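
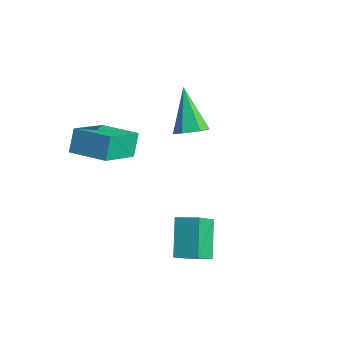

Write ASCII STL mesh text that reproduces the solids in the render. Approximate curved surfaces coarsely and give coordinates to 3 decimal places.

solid 
facet normal -0.968 -0.189 -0.165
outer loop
vertex -4.076 -3.571 0.39
vertex -4.193 -1.846 -0.904
vertex -3.816 -4.177 -0.44
endloop
endfacet
facet normal 0.054 -0.798 0.600
outer loop
vertex -2.267 -3.874 -0.176
vertex -4.076 -3.571 0.39
vertex -3.816 -4.177 -0.44
endloop
endfacet
facet normal -0.968 -0.190 -0.166
outer loop
vertex -3.816 -4.177 -0.44
vertex -4.193 -1.846 -0.904
vertex -3.932 -2.451 -1.735
endloop
endfacet
facet normal 0.245 -0.571 -0.783
outer loop
vertex -3.932 -2.451 -1.735
vertex -2.267 -3.874 -0.176
vertex -3.816 -4.177 -0.44
endloop
endfacet
facet normal -0.245 0.571 0.783
outer loop
vertex -4.076 -3.571 0.39
vertex -2.644 -1.543 -0.64
vertex -4.193 -1.846 -0.904
endloop
endfacet
facet normal 0.053 -0.799 0.599
outer loop
vertex -2.528 -3.269 0.655
vertex -4.076 -3.571 0.39
vertex -2.267 -3.874 -0.176
endloop
endfacet
facet normal -0.246 0.571 0.783
outer loop
vertex -2.528 -3.269 0.655
vertex -2.644 -1.543 -0.64
vertex -4.076 -3.571 0.39
endloop
endfacet
facet normal -0.054 0.799 -0.599
outer loop
vertex -4.193 -1.846 -0.904
vertex -2.644 -1.543 -0.64
vertex -3.932 -2.451 -1.735
endloop
endfacet
facet normal 0.246 -0.571 -0.783
outer loop
vertex -2.384 -2.149 -1.47
vertex -2.267 -3.874 -0.176
vertex -3.932 -2.451 -1.735
endloop
endfacet
facet normal -0.053 0.799 -0.600
outer loop
vertex -3.932 -2.451 -1.735
vertex -2.644 -1.543 -0.64
vertex -2.384 -2.149 -1.47
endloop
endfacet
facet normal 0.968 0.190 0.166
outer loop
vertex -2.384 -2.149 -1.47
vertex -2.528 -3.269 0.655
vertex -2.267 -3.874 -0.176
endloop
endfacet
facet normal 0.968 0.189 0.165
outer loop
vertex -2.644 -1.543 -0.64
vertex -2.528 -3.269 0.655
vertex -2.384 -2.149 -1.47
endloop
endfacet
facet normal 0.556 -0.452 -0.697
outer loop
vertex -1.42 0.709 -1.546
vertex -1.947 0.804 -2.028
vertex -1.438 1.307 -1.948
endloop
endfacet
facet normal 0.634 0.445 0.633
outer loop
vertex -1.42 0.709 -1.546
vertex -1.438 1.307 -1.948
vertex -3.093 1.736 -0.592
endloop
endfacet
facet normal 0.557 -0.453 -0.697
outer loop
vertex -1.438 1.307 -1.948
vertex -1.947 0.804 -2.028
vertex -1.964 1.402 -2.43
endloop
endfacet
facet normal 0.217 0.975 -0.044
outer loop
vertex -1.438 1.307 -1.948
vertex -1.964 1.402 -2.43
vertex -3.093 1.736 -0.592
endloop
endfacet
facet normal 0.556 -0.453 -0.697
outer loop
vertex -1.964 1.402 -2.43
vertex -1.947 0.804 -2.028
vertex -2.474 0.899 -2.51
endloop
endfacet
facet normal -0.579 0.662 -0.476
outer loop
vertex -1.964 1.402 -2.43
vertex -2.474 0.899 -2.51
vertex -3.093 1.736 -0.592
endloop
endfacet
facet normal 0.556 -0.452 -0.697
outer loop
vertex -2.474 0.899 -2.51
vertex -1.947 0.804 -2.028
vertex -2.456 0.301 -2.108
endloop
endfacet
facet normal -0.956 -0.183 -0.229
outer loop
vertex -2.474 0.899 -2.51
vertex -2.456 0.301 -2.108
vertex -3.093 1.736 -0.592
endloop
endfacet
facet normal 0.557 -0.453 -0.696
outer loop
vertex -2.456 0.301 -2.108
vertex -1.947 0.804 -2.028
vertex -1.93 0.207 -1.626
endloop
endfacet
facet normal -0.539 -0.713 0.449
outer loop
vertex -2.456 0.301 -2.108
vertex -1.93 0.207 -1.626
vertex -3.093 1.736 -0.592
endloop
endfacet
facet normal 0.556 -0.453 -0.697
outer loop
vertex -1.93 0.207 -1.626
vertex -1.947 0.804 -2.028
vertex -1.42 0.709 -1.546
endloop
endfacet
facet normal 0.256 -0.400 0.880
outer loop
vertex -1.93 0.207 -1.626
vertex -1.42 0.709 -1.546
vertex -3.093 1.736 -0.592
endloop
endfacet
facet normal -0.474 0.636 0.609
outer loop
vertex 0.514 -3.251 -2.397
vertex 1.367 -2.877 -2.124
vertex 0.432 -2.268 -3.487
endloop
endfacet
facet normal -0.879 -0.385 -0.281
outer loop
vertex 1.233 -3.343 -4.516
vertex 0.514 -3.251 -2.397
vertex 0.432 -2.268 -3.487
endloop
endfacet
facet normal -0.474 0.636 0.609
outer loop
vertex 0.432 -2.268 -3.487
vertex 1.367 -2.877 -2.124
vertex 1.285 -1.894 -3.214
endloop
endfacet
facet normal -0.056 0.668 -0.742
outer loop
vertex 1.285 -1.894 -3.214
vertex 1.233 -3.343 -4.516
vertex 0.432 -2.268 -3.487
endloop
endfacet
facet normal 0.056 -0.668 0.742
outer loop
vertex 0.514 -3.251 -2.397
vertex 2.168 -3.952 -3.153
vertex 1.367 -2.877 -2.124
endloop
endfacet
facet normal -0.879 -0.385 -0.281
outer loop
vertex 1.315 -4.326 -3.426
vertex 0.514 -3.251 -2.397
vertex 1.233 -3.343 -4.516
endloop
endfacet
facet normal 0.056 -0.668 0.742
outer loop
vertex 1.315 -4.326 -3.426
vertex 2.168 -3.952 -3.153
vertex 0.514 -3.251 -2.397
endloop
endfacet
facet normal 0.879 0.385 0.281
outer loop
vertex 1.367 -2.877 -2.124
vertex 2.168 -3.952 -3.153
vertex 1.285 -1.894 -3.214
endloop
endfacet
facet normal -0.056 0.668 -0.742
outer loop
vertex 2.086 -2.969 -4.243
vertex 1.233 -3.343 -4.516
vertex 1.285 -1.894 -3.214
endloop
endfacet
facet normal 0.879 0.385 0.281
outer loop
vertex 1.285 -1.894 -3.214
vertex 2.168 -3.952 -3.153
vertex 2.086 -2.969 -4.243
endloop
endfacet
facet normal 0.474 -0.636 -0.609
outer loop
vertex 2.086 -2.969 -4.243
vertex 1.315 -4.326 -3.426
vertex 1.233 -3.343 -4.516
endloop
endfacet
facet normal 0.474 -0.636 -0.609
outer loop
vertex 2.168 -3.952 -3.153
vertex 1.315 -4.326 -3.426
vertex 2.086 -2.969 -4.243
endloop
endfacet

endsolid


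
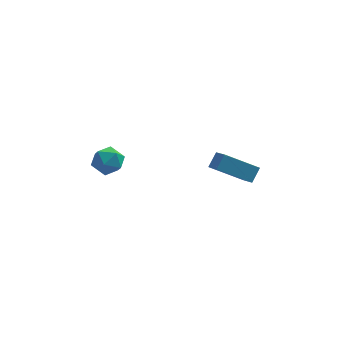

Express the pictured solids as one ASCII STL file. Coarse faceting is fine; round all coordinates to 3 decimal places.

solid 
facet normal -0.867 -0.007 0.499
outer loop
vertex 3.343 -0.934 -1.411
vertex 2.939 0.143 -2.099
vertex 2.954 -1.517 -2.095
endloop
endfacet
facet normal 0.301 -0.803 0.514
outer loop
vertex 4.741 -1.503 -3.121
vertex 3.343 -0.934 -1.411
vertex 2.954 -1.517 -2.095
endloop
endfacet
facet normal -0.868 -0.007 0.497
outer loop
vertex 2.954 -1.517 -2.095
vertex 2.939 0.143 -2.099
vertex 2.551 -0.441 -2.784
endloop
endfacet
facet normal -0.396 -0.596 -0.699
outer loop
vertex 2.551 -0.441 -2.784
vertex 4.741 -1.503 -3.121
vertex 2.954 -1.517 -2.095
endloop
endfacet
facet normal 0.397 0.595 0.699
outer loop
vertex 3.343 -0.934 -1.411
vertex 4.726 0.157 -3.125
vertex 2.939 0.143 -2.099
endloop
endfacet
facet normal 0.302 -0.803 0.514
outer loop
vertex 5.129 -0.919 -2.436
vertex 3.343 -0.934 -1.411
vertex 4.741 -1.503 -3.121
endloop
endfacet
facet normal 0.396 0.596 0.699
outer loop
vertex 5.129 -0.919 -2.436
vertex 4.726 0.157 -3.125
vertex 3.343 -0.934 -1.411
endloop
endfacet
facet normal -0.301 0.803 -0.514
outer loop
vertex 2.939 0.143 -2.099
vertex 4.726 0.157 -3.125
vertex 2.551 -0.441 -2.784
endloop
endfacet
facet normal -0.396 -0.595 -0.699
outer loop
vertex 4.337 -0.426 -3.809
vertex 4.741 -1.503 -3.121
vertex 2.551 -0.441 -2.784
endloop
endfacet
facet normal -0.301 0.803 -0.513
outer loop
vertex 2.551 -0.441 -2.784
vertex 4.726 0.157 -3.125
vertex 4.337 -0.426 -3.809
endloop
endfacet
facet normal 0.867 0.007 -0.498
outer loop
vertex 4.337 -0.426 -3.809
vertex 5.129 -0.919 -2.436
vertex 4.741 -1.503 -3.121
endloop
endfacet
facet normal 0.867 0.006 -0.498
outer loop
vertex 4.726 0.157 -3.125
vertex 5.129 -0.919 -2.436
vertex 4.337 -0.426 -3.809
endloop
endfacet
facet normal -0.491 0.572 0.657
outer loop
vertex -3.119 -1.106 -1.312
vertex -2.935 -1.726 -0.635
vertex -2.339 -1.024 -0.8
endloop
endfacet
facet normal -0.196 0.970 0.143
outer loop
vertex -3.119 -1.106 -1.312
vertex -2.339 -1.024 -0.8
vertex -2.309 -0.882 -1.725
endloop
endfacet
facet normal -0.454 0.748 -0.485
outer loop
vertex -3.119 -1.106 -1.312
vertex -2.309 -0.882 -1.725
vertex -2.887 -1.496 -2.131
endloop
endfacet
facet normal -0.909 0.212 -0.358
outer loop
vertex -3.119 -1.106 -1.312
vertex -2.887 -1.496 -2.131
vertex -3.274 -2.018 -1.457
endloop
endfacet
facet normal -0.932 0.103 0.348
outer loop
vertex -3.119 -1.106 -1.312
vertex -3.274 -2.018 -1.457
vertex -2.935 -1.726 -0.635
endloop
endfacet
facet normal 0.506 0.850 0.147
outer loop
vertex -2.309 -0.882 -1.725
vertex -2.339 -1.024 -0.8
vertex -1.626 -1.362 -1.303
endloop
endfacet
facet normal 0.029 0.205 0.978
outer loop
vertex -2.339 -1.024 -0.8
vertex -2.935 -1.726 -0.635
vertex -2.013 -1.884 -0.629
endloop
endfacet
facet normal -0.683 -0.552 0.478
outer loop
vertex -2.935 -1.726 -0.635
vertex -3.274 -2.018 -1.457
vertex -2.591 -2.498 -1.035
endloop
endfacet
facet normal -0.647 -0.377 -0.663
outer loop
vertex -3.274 -2.018 -1.457
vertex -2.887 -1.496 -2.131
vertex -2.561 -2.356 -1.96
endloop
endfacet
facet normal 0.090 0.489 -0.867
outer loop
vertex -2.887 -1.496 -2.131
vertex -2.309 -0.882 -1.725
vertex -1.965 -1.654 -2.125
endloop
endfacet
facet normal 0.909 -0.212 0.358
outer loop
vertex -1.781 -2.274 -1.448
vertex -1.626 -1.362 -1.303
vertex -2.013 -1.884 -0.629
endloop
endfacet
facet normal 0.454 -0.748 0.485
outer loop
vertex -1.781 -2.274 -1.448
vertex -2.013 -1.884 -0.629
vertex -2.591 -2.498 -1.035
endloop
endfacet
facet normal 0.196 -0.970 -0.143
outer loop
vertex -1.781 -2.274 -1.448
vertex -2.591 -2.498 -1.035
vertex -2.561 -2.356 -1.96
endloop
endfacet
facet normal 0.491 -0.572 -0.657
outer loop
vertex -1.781 -2.274 -1.448
vertex -2.561 -2.356 -1.96
vertex -1.965 -1.654 -2.125
endloop
endfacet
facet normal 0.932 -0.103 -0.348
outer loop
vertex -1.781 -2.274 -1.448
vertex -1.965 -1.654 -2.125
vertex -1.626 -1.362 -1.303
endloop
endfacet
facet normal 0.647 0.377 0.663
outer loop
vertex -2.013 -1.884 -0.629
vertex -1.626 -1.362 -1.303
vertex -2.339 -1.024 -0.8
endloop
endfacet
facet normal -0.090 -0.489 0.867
outer loop
vertex -2.591 -2.498 -1.035
vertex -2.013 -1.884 -0.629
vertex -2.935 -1.726 -0.635
endloop
endfacet
facet normal -0.506 -0.850 -0.147
outer loop
vertex -2.561 -2.356 -1.96
vertex -2.591 -2.498 -1.035
vertex -3.274 -2.018 -1.457
endloop
endfacet
facet normal -0.029 -0.205 -0.978
outer loop
vertex -1.965 -1.654 -2.125
vertex -2.561 -2.356 -1.96
vertex -2.887 -1.496 -2.131
endloop
endfacet
facet normal 0.683 0.552 -0.478
outer loop
vertex -1.626 -1.362 -1.303
vertex -1.965 -1.654 -2.125
vertex -2.309 -0.882 -1.725
endloop
endfacet

endsolid


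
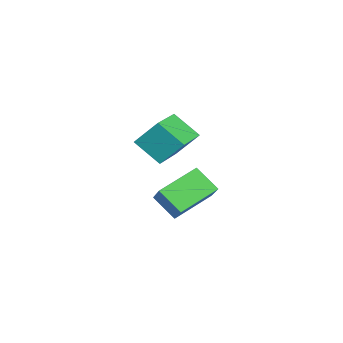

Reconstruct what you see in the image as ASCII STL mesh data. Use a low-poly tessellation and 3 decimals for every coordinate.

solid 
facet normal -0.500 -0.594 0.630
outer loop
vertex -1.717 -0.807 -1.854
vertex -2.767 0.945 -1.037
vertex -2.923 -0.999 -2.992
endloop
endfacet
facet normal 0.477 -0.796 -0.371
outer loop
vertex -2.153 -0.085 -3.963
vertex -1.717 -0.807 -1.854
vertex -2.923 -0.999 -2.992
endloop
endfacet
facet normal -0.500 -0.594 0.630
outer loop
vertex -2.923 -0.999 -2.992
vertex -2.767 0.945 -1.037
vertex -3.973 0.752 -2.175
endloop
endfacet
facet normal -0.723 -0.115 -0.682
outer loop
vertex -3.973 0.752 -2.175
vertex -2.153 -0.085 -3.963
vertex -2.923 -0.999 -2.992
endloop
endfacet
facet normal 0.723 0.115 0.682
outer loop
vertex -1.717 -0.807 -1.854
vertex -1.997 1.859 -2.008
vertex -2.767 0.945 -1.037
endloop
endfacet
facet normal 0.478 -0.796 -0.371
outer loop
vertex -0.947 0.108 -2.825
vertex -1.717 -0.807 -1.854
vertex -2.153 -0.085 -3.963
endloop
endfacet
facet normal 0.723 0.115 0.682
outer loop
vertex -0.947 0.108 -2.825
vertex -1.997 1.859 -2.008
vertex -1.717 -0.807 -1.854
endloop
endfacet
facet normal -0.478 0.796 0.371
outer loop
vertex -2.767 0.945 -1.037
vertex -1.997 1.859 -2.008
vertex -3.973 0.752 -2.175
endloop
endfacet
facet normal -0.723 -0.115 -0.682
outer loop
vertex -3.203 1.667 -3.146
vertex -2.153 -0.085 -3.963
vertex -3.973 0.752 -2.175
endloop
endfacet
facet normal -0.477 0.796 0.372
outer loop
vertex -3.973 0.752 -2.175
vertex -1.997 1.859 -2.008
vertex -3.203 1.667 -3.146
endloop
endfacet
facet normal 0.500 0.594 -0.631
outer loop
vertex -3.203 1.667 -3.146
vertex -0.947 0.108 -2.825
vertex -2.153 -0.085 -3.963
endloop
endfacet
facet normal 0.500 0.594 -0.630
outer loop
vertex -1.997 1.859 -2.008
vertex -0.947 0.108 -2.825
vertex -3.203 1.667 -3.146
endloop
endfacet
facet normal -0.897 0.383 -0.221
outer loop
vertex -1.95 -1.152 1.751
vertex -1.809 -0.13 2.947
vertex -1.249 -0.084 0.755
endloop
endfacet
facet normal -0.089 -0.647 -0.757
outer loop
vertex 0.689 -0.91 1.233
vertex -1.95 -1.152 1.751
vertex -1.249 -0.084 0.755
endloop
endfacet
facet normal -0.897 0.383 -0.221
outer loop
vertex -1.249 -0.084 0.755
vertex -1.809 -0.13 2.947
vertex -1.108 0.938 1.952
endloop
endfacet
facet normal 0.433 0.660 -0.614
outer loop
vertex -1.108 0.938 1.952
vertex 0.689 -0.91 1.233
vertex -1.249 -0.084 0.755
endloop
endfacet
facet normal -0.433 -0.660 0.615
outer loop
vertex -1.95 -1.152 1.751
vertex 0.129 -0.956 3.425
vertex -1.809 -0.13 2.947
endloop
endfacet
facet normal -0.089 -0.647 -0.757
outer loop
vertex -0.012 -1.978 2.228
vertex -1.95 -1.152 1.751
vertex 0.689 -0.91 1.233
endloop
endfacet
facet normal -0.432 -0.660 0.614
outer loop
vertex -0.012 -1.978 2.228
vertex 0.129 -0.956 3.425
vertex -1.95 -1.152 1.751
endloop
endfacet
facet normal 0.089 0.647 0.757
outer loop
vertex -1.809 -0.13 2.947
vertex 0.129 -0.956 3.425
vertex -1.108 0.938 1.952
endloop
endfacet
facet normal 0.432 0.660 -0.615
outer loop
vertex 0.83 0.112 2.429
vertex 0.689 -0.91 1.233
vertex -1.108 0.938 1.952
endloop
endfacet
facet normal 0.090 0.647 0.757
outer loop
vertex -1.108 0.938 1.952
vertex 0.129 -0.956 3.425
vertex 0.83 0.112 2.429
endloop
endfacet
facet normal 0.897 -0.383 0.221
outer loop
vertex 0.83 0.112 2.429
vertex -0.012 -1.978 2.228
vertex 0.689 -0.91 1.233
endloop
endfacet
facet normal 0.897 -0.383 0.221
outer loop
vertex 0.129 -0.956 3.425
vertex -0.012 -1.978 2.228
vertex 0.83 0.112 2.429
endloop
endfacet

endsolid


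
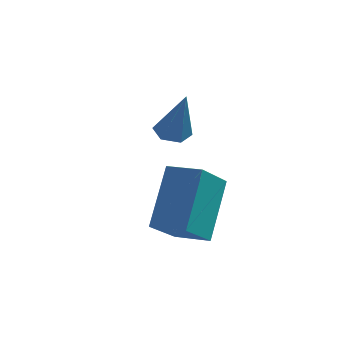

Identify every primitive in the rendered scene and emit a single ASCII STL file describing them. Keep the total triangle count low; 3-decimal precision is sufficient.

solid 
facet normal -0.375 0.324 -0.869
outer loop
vertex 2.172 3.86 -1.506
vertex 1.774 4.169 -1.219
vertex 2.286 4.407 -1.351
endloop
endfacet
facet normal 0.973 -0.153 -0.175
outer loop
vertex 2.172 3.86 -1.506
vertex 2.286 4.407 -1.351
vertex 2.466 3.571 0.379
endloop
endfacet
facet normal -0.375 0.326 -0.868
outer loop
vertex 2.286 4.407 -1.351
vertex 1.774 4.169 -1.219
vertex 1.888 4.716 -1.063
endloop
endfacet
facet normal 0.700 0.669 0.250
outer loop
vertex 2.286 4.407 -1.351
vertex 1.888 4.716 -1.063
vertex 2.466 3.571 0.379
endloop
endfacet
facet normal -0.376 0.326 -0.868
outer loop
vertex 1.888 4.716 -1.063
vertex 1.774 4.169 -1.219
vertex 1.376 4.477 -0.931
endloop
endfacet
facet normal -0.175 0.736 0.654
outer loop
vertex 1.888 4.716 -1.063
vertex 1.376 4.477 -0.931
vertex 2.466 3.571 0.379
endloop
endfacet
facet normal -0.377 0.324 -0.868
outer loop
vertex 1.376 4.477 -0.931
vertex 1.774 4.169 -1.219
vertex 1.262 3.93 -1.086
endloop
endfacet
facet normal -0.775 -0.018 0.632
outer loop
vertex 1.376 4.477 -0.931
vertex 1.262 3.93 -1.086
vertex 2.466 3.571 0.379
endloop
endfacet
facet normal -0.377 0.324 -0.868
outer loop
vertex 1.262 3.93 -1.086
vertex 1.774 4.169 -1.219
vertex 1.66 3.621 -1.374
endloop
endfacet
facet normal -0.502 -0.840 0.207
outer loop
vertex 1.262 3.93 -1.086
vertex 1.66 3.621 -1.374
vertex 2.466 3.571 0.379
endloop
endfacet
facet normal -0.375 0.324 -0.869
outer loop
vertex 1.66 3.621 -1.374
vertex 1.774 4.169 -1.219
vertex 2.172 3.86 -1.506
endloop
endfacet
facet normal 0.372 -0.907 -0.197
outer loop
vertex 1.66 3.621 -1.374
vertex 2.172 3.86 -1.506
vertex 2.466 3.571 0.379
endloop
endfacet
facet normal -0.998 0.050 -0.040
outer loop
vertex 2.876 0.2 -3.32
vertex 2.86 1.342 -1.499
vertex 2.982 1.612 -4.205
endloop
endfacet
facet normal 0.008 -0.531 -0.847
outer loop
vertex 4.06 1.558 -4.161
vertex 2.876 0.2 -3.32
vertex 2.982 1.612 -4.205
endloop
endfacet
facet normal -0.998 0.050 -0.040
outer loop
vertex 2.982 1.612 -4.205
vertex 2.86 1.342 -1.499
vertex 2.966 2.754 -2.383
endloop
endfacet
facet normal 0.064 0.846 -0.530
outer loop
vertex 2.966 2.754 -2.383
vertex 4.06 1.558 -4.161
vertex 2.982 1.612 -4.205
endloop
endfacet
facet normal -0.064 -0.846 0.530
outer loop
vertex 2.876 0.2 -3.32
vertex 3.938 1.288 -1.455
vertex 2.86 1.342 -1.499
endloop
endfacet
facet normal 0.007 -0.531 -0.847
outer loop
vertex 3.954 0.146 -3.277
vertex 2.876 0.2 -3.32
vertex 4.06 1.558 -4.161
endloop
endfacet
facet normal -0.063 -0.846 0.530
outer loop
vertex 3.954 0.146 -3.277
vertex 3.938 1.288 -1.455
vertex 2.876 0.2 -3.32
endloop
endfacet
facet normal -0.008 0.531 0.847
outer loop
vertex 2.86 1.342 -1.499
vertex 3.938 1.288 -1.455
vertex 2.966 2.754 -2.383
endloop
endfacet
facet normal 0.063 0.846 -0.530
outer loop
vertex 4.044 2.7 -2.34
vertex 4.06 1.558 -4.161
vertex 2.966 2.754 -2.383
endloop
endfacet
facet normal -0.007 0.531 0.847
outer loop
vertex 2.966 2.754 -2.383
vertex 3.938 1.288 -1.455
vertex 4.044 2.7 -2.34
endloop
endfacet
facet normal 0.998 -0.050 0.040
outer loop
vertex 4.044 2.7 -2.34
vertex 3.954 0.146 -3.277
vertex 4.06 1.558 -4.161
endloop
endfacet
facet normal 0.998 -0.050 0.040
outer loop
vertex 3.938 1.288 -1.455
vertex 3.954 0.146 -3.277
vertex 4.044 2.7 -2.34
endloop
endfacet

endsolid


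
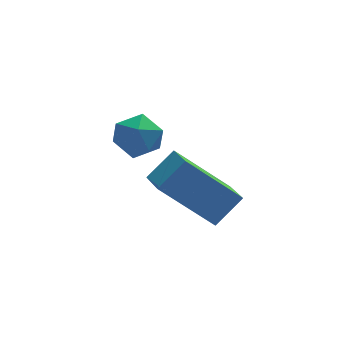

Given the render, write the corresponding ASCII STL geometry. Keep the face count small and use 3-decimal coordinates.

solid 
facet normal -0.996 -0.030 0.083
outer loop
vertex -4.593 1.511 0.669
vertex -4.548 0.788 0.952
vertex -4.526 1.398 1.435
endloop
endfacet
facet normal -0.755 0.637 0.160
outer loop
vertex -4.593 1.511 0.669
vertex -4.526 1.398 1.435
vertex -4.121 1.965 1.089
endloop
endfacet
facet normal -0.395 0.811 -0.432
outer loop
vertex -4.593 1.511 0.669
vertex -4.121 1.965 1.089
vertex -3.892 1.705 0.392
endloop
endfacet
facet normal -0.415 0.253 -0.874
outer loop
vertex -4.593 1.511 0.669
vertex -3.892 1.705 0.392
vertex -4.156 0.978 0.307
endloop
endfacet
facet normal -0.787 -0.267 -0.557
outer loop
vertex -4.593 1.511 0.669
vertex -4.156 0.978 0.307
vertex -4.548 0.788 0.952
endloop
endfacet
facet normal -0.296 0.643 0.707
outer loop
vertex -4.121 1.965 1.089
vertex -4.526 1.398 1.435
vertex -3.784 1.522 1.633
endloop
endfacet
facet normal -0.687 -0.436 0.582
outer loop
vertex -4.526 1.398 1.435
vertex -4.548 0.788 0.952
vertex -4.048 0.795 1.548
endloop
endfacet
facet normal -0.348 -0.821 -0.453
outer loop
vertex -4.548 0.788 0.952
vertex -4.156 0.978 0.307
vertex -3.819 0.535 0.851
endloop
endfacet
facet normal 0.255 0.021 -0.967
outer loop
vertex -4.156 0.978 0.307
vertex -3.892 1.705 0.392
vertex -3.414 1.102 0.505
endloop
endfacet
facet normal 0.286 0.925 -0.251
outer loop
vertex -3.892 1.705 0.392
vertex -4.121 1.965 1.089
vertex -3.392 1.712 0.988
endloop
endfacet
facet normal 0.415 -0.253 0.874
outer loop
vertex -3.347 0.989 1.271
vertex -3.784 1.522 1.633
vertex -4.048 0.795 1.548
endloop
endfacet
facet normal 0.395 -0.811 0.432
outer loop
vertex -3.347 0.989 1.271
vertex -4.048 0.795 1.548
vertex -3.819 0.535 0.851
endloop
endfacet
facet normal 0.755 -0.637 -0.160
outer loop
vertex -3.347 0.989 1.271
vertex -3.819 0.535 0.851
vertex -3.414 1.102 0.505
endloop
endfacet
facet normal 0.996 0.030 -0.083
outer loop
vertex -3.347 0.989 1.271
vertex -3.414 1.102 0.505
vertex -3.392 1.712 0.988
endloop
endfacet
facet normal 0.787 0.267 0.557
outer loop
vertex -3.347 0.989 1.271
vertex -3.392 1.712 0.988
vertex -3.784 1.522 1.633
endloop
endfacet
facet normal -0.255 -0.021 0.967
outer loop
vertex -4.048 0.795 1.548
vertex -3.784 1.522 1.633
vertex -4.526 1.398 1.435
endloop
endfacet
facet normal -0.286 -0.925 0.251
outer loop
vertex -3.819 0.535 0.851
vertex -4.048 0.795 1.548
vertex -4.548 0.788 0.952
endloop
endfacet
facet normal 0.296 -0.643 -0.707
outer loop
vertex -3.414 1.102 0.505
vertex -3.819 0.535 0.851
vertex -4.156 0.978 0.307
endloop
endfacet
facet normal 0.687 0.436 -0.582
outer loop
vertex -3.392 1.712 0.988
vertex -3.414 1.102 0.505
vertex -3.892 1.705 0.392
endloop
endfacet
facet normal 0.348 0.821 0.453
outer loop
vertex -3.784 1.522 1.633
vertex -3.392 1.712 0.988
vertex -4.121 1.965 1.089
endloop
endfacet
facet normal -0.705 -0.260 -0.660
outer loop
vertex -3.512 0.96 -1.02
vertex -3.573 2.17 -1.431
vertex -2.013 0.546 -2.46
endloop
endfacet
facet normal 0.048 -0.946 0.322
outer loop
vertex -1.187 0.85 -1.689
vertex -3.512 0.96 -1.02
vertex -2.013 0.546 -2.46
endloop
endfacet
facet normal -0.706 -0.260 -0.659
outer loop
vertex -2.013 0.546 -2.46
vertex -3.573 2.17 -1.431
vertex -2.074 1.756 -2.872
endloop
endfacet
facet normal 0.707 -0.196 -0.680
outer loop
vertex -2.074 1.756 -2.872
vertex -1.187 0.85 -1.689
vertex -2.013 0.546 -2.46
endloop
endfacet
facet normal -0.707 0.195 0.680
outer loop
vertex -3.512 0.96 -1.02
vertex -2.747 2.474 -0.66
vertex -3.573 2.17 -1.431
endloop
endfacet
facet normal 0.048 -0.946 0.321
outer loop
vertex -2.686 1.264 -0.248
vertex -3.512 0.96 -1.02
vertex -1.187 0.85 -1.689
endloop
endfacet
facet normal -0.707 0.196 0.679
outer loop
vertex -2.686 1.264 -0.248
vertex -2.747 2.474 -0.66
vertex -3.512 0.96 -1.02
endloop
endfacet
facet normal -0.048 0.946 -0.322
outer loop
vertex -3.573 2.17 -1.431
vertex -2.747 2.474 -0.66
vertex -2.074 1.756 -2.872
endloop
endfacet
facet normal 0.707 -0.195 -0.680
outer loop
vertex -1.248 2.06 -2.1
vertex -1.187 0.85 -1.689
vertex -2.074 1.756 -2.872
endloop
endfacet
facet normal -0.048 0.946 -0.321
outer loop
vertex -2.074 1.756 -2.872
vertex -2.747 2.474 -0.66
vertex -1.248 2.06 -2.1
endloop
endfacet
facet normal 0.706 0.260 0.659
outer loop
vertex -1.248 2.06 -2.1
vertex -2.686 1.264 -0.248
vertex -1.187 0.85 -1.689
endloop
endfacet
facet normal 0.705 0.260 0.659
outer loop
vertex -2.747 2.474 -0.66
vertex -2.686 1.264 -0.248
vertex -1.248 2.06 -2.1
endloop
endfacet

endsolid


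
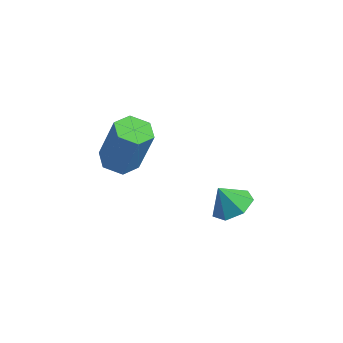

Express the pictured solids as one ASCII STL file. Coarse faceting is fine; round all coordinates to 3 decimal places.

solid 
facet normal 0.400 0.284 -0.871
outer loop
vertex 4.754 1.47 -0.039
vertex 3.988 1.765 -0.295
vertex 4.61 2.183 0.127
endloop
endfacet
facet normal 0.498 -0.100 0.861
outer loop
vertex 4.754 1.47 -0.039
vertex 4.61 2.183 0.127
vertex 3.552 1.455 0.655
endloop
endfacet
facet normal 0.400 0.284 -0.871
outer loop
vertex 4.61 2.183 0.127
vertex 3.988 1.765 -0.295
vertex 3.997 2.581 -0.025
endloop
endfacet
facet normal 0.100 0.485 0.869
outer loop
vertex 4.61 2.183 0.127
vertex 3.997 2.581 -0.025
vertex 3.552 1.455 0.655
endloop
endfacet
facet normal 0.400 0.284 -0.872
outer loop
vertex 3.997 2.581 -0.025
vertex 3.988 1.765 -0.295
vertex 3.377 2.364 -0.38
endloop
endfacet
facet normal -0.548 0.580 0.602
outer loop
vertex 3.997 2.581 -0.025
vertex 3.377 2.364 -0.38
vertex 3.552 1.455 0.655
endloop
endfacet
facet normal 0.400 0.284 -0.871
outer loop
vertex 3.377 2.364 -0.38
vertex 3.988 1.765 -0.295
vertex 3.218 1.696 -0.671
endloop
endfacet
facet normal -0.958 0.114 0.262
outer loop
vertex 3.377 2.364 -0.38
vertex 3.218 1.696 -0.671
vertex 3.552 1.455 0.655
endloop
endfacet
facet normal 0.400 0.284 -0.871
outer loop
vertex 3.218 1.696 -0.671
vertex 3.988 1.765 -0.295
vertex 3.638 1.08 -0.679
endloop
endfacet
facet normal -0.821 -0.561 0.105
outer loop
vertex 3.218 1.696 -0.671
vertex 3.638 1.08 -0.679
vertex 3.552 1.455 0.655
endloop
endfacet
facet normal 0.400 0.284 -0.871
outer loop
vertex 3.638 1.08 -0.679
vertex 3.988 1.765 -0.295
vertex 4.322 0.979 -0.398
endloop
endfacet
facet normal -0.241 -0.938 0.248
outer loop
vertex 3.638 1.08 -0.679
vertex 4.322 0.979 -0.398
vertex 3.552 1.455 0.655
endloop
endfacet
facet normal 0.401 0.284 -0.871
outer loop
vertex 4.322 0.979 -0.398
vertex 3.988 1.765 -0.295
vertex 4.754 1.47 -0.039
endloop
endfacet
facet normal 0.347 -0.733 0.585
outer loop
vertex 4.322 0.979 -0.398
vertex 4.754 1.47 -0.039
vertex 3.552 1.455 0.655
endloop
endfacet
facet normal -0.288 -0.101 -0.952
outer loop
vertex 0.095 1.029 -0.018
vertex -0.591 0.696 0.225
vertex -0.544 1.488 0.127
endloop
endfacet
facet normal 0.528 0.813 -0.245
outer loop
vertex 0.095 1.029 -0.018
vertex -0.544 1.488 0.127
vertex 0.697 1.237 1.973
endloop
endfacet
facet normal 0.530 0.812 -0.246
outer loop
vertex 0.697 1.237 1.973
vertex -0.544 1.488 0.127
vertex 0.059 1.697 2.118
endloop
endfacet
facet normal 0.288 0.099 0.953
outer loop
vertex 0.697 1.237 1.973
vertex 0.059 1.697 2.118
vertex 0.011 0.904 2.215
endloop
endfacet
facet normal -0.288 -0.101 -0.952
outer loop
vertex -0.544 1.488 0.127
vertex -0.591 0.696 0.225
vertex -1.23 1.155 0.37
endloop
endfacet
facet normal -0.427 0.904 0.034
outer loop
vertex -0.544 1.488 0.127
vertex -1.23 1.155 0.37
vertex 0.059 1.697 2.118
endloop
endfacet
facet normal -0.427 0.904 0.034
outer loop
vertex 0.059 1.697 2.118
vertex -1.23 1.155 0.37
vertex -0.627 1.364 2.36
endloop
endfacet
facet normal 0.288 0.099 0.953
outer loop
vertex 0.059 1.697 2.118
vertex -0.627 1.364 2.36
vertex 0.011 0.904 2.215
endloop
endfacet
facet normal -0.288 -0.100 -0.953
outer loop
vertex -1.23 1.155 0.37
vertex -0.591 0.696 0.225
vertex -1.277 0.363 0.467
endloop
endfacet
facet normal -0.956 0.091 0.280
outer loop
vertex -1.23 1.155 0.37
vertex -1.277 0.363 0.467
vertex -0.627 1.364 2.36
endloop
endfacet
facet normal -0.956 0.092 0.279
outer loop
vertex -0.627 1.364 2.36
vertex -1.277 0.363 0.467
vertex -0.675 0.571 2.458
endloop
endfacet
facet normal 0.289 0.100 0.952
outer loop
vertex -0.627 1.364 2.36
vertex -0.675 0.571 2.458
vertex 0.011 0.904 2.215
endloop
endfacet
facet normal -0.288 -0.099 -0.953
outer loop
vertex -1.277 0.363 0.467
vertex -0.591 0.696 0.225
vertex -0.639 -0.097 0.322
endloop
endfacet
facet normal -0.530 -0.812 0.245
outer loop
vertex -1.277 0.363 0.467
vertex -0.639 -0.097 0.322
vertex -0.675 0.571 2.458
endloop
endfacet
facet normal -0.528 -0.813 0.245
outer loop
vertex -0.675 0.571 2.458
vertex -0.639 -0.097 0.322
vertex -0.036 0.112 2.313
endloop
endfacet
facet normal 0.288 0.101 0.952
outer loop
vertex -0.675 0.571 2.458
vertex -0.036 0.112 2.313
vertex 0.011 0.904 2.215
endloop
endfacet
facet normal -0.288 -0.099 -0.953
outer loop
vertex -0.639 -0.097 0.322
vertex -0.591 0.696 0.225
vertex 0.047 0.236 0.08
endloop
endfacet
facet normal 0.427 -0.904 -0.034
outer loop
vertex -0.639 -0.097 0.322
vertex 0.047 0.236 0.08
vertex -0.036 0.112 2.313
endloop
endfacet
facet normal 0.427 -0.904 -0.034
outer loop
vertex -0.036 0.112 2.313
vertex 0.047 0.236 0.08
vertex 0.65 0.445 2.07
endloop
endfacet
facet normal 0.288 0.101 0.952
outer loop
vertex -0.036 0.112 2.313
vertex 0.65 0.445 2.07
vertex 0.011 0.904 2.215
endloop
endfacet
facet normal -0.289 -0.100 -0.952
outer loop
vertex 0.047 0.236 0.08
vertex -0.591 0.696 0.225
vertex 0.095 1.029 -0.018
endloop
endfacet
facet normal 0.956 -0.092 -0.280
outer loop
vertex 0.047 0.236 0.08
vertex 0.095 1.029 -0.018
vertex 0.65 0.445 2.07
endloop
endfacet
facet normal 0.956 -0.091 -0.280
outer loop
vertex 0.65 0.445 2.07
vertex 0.095 1.029 -0.018
vertex 0.697 1.237 1.973
endloop
endfacet
facet normal 0.288 0.100 0.953
outer loop
vertex 0.65 0.445 2.07
vertex 0.697 1.237 1.973
vertex 0.011 0.904 2.215
endloop
endfacet

endsolid


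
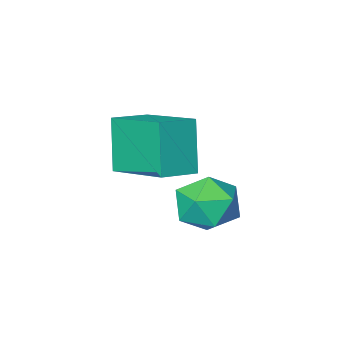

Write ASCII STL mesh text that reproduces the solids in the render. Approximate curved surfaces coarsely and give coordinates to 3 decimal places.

solid 
facet normal -0.556 -0.439 0.705
outer loop
vertex -3.07 -1.374 0.922
vertex -2.458 -2.214 0.882
vertex -2.236 -1.438 1.54
endloop
endfacet
facet normal -0.560 0.270 0.783
outer loop
vertex -3.07 -1.374 0.922
vertex -2.236 -1.438 1.54
vertex -2.464 -0.54 1.067
endloop
endfacet
facet normal -0.810 0.557 0.181
outer loop
vertex -3.07 -1.374 0.922
vertex -2.464 -0.54 1.067
vertex -2.827 -0.76 0.117
endloop
endfacet
facet normal -0.962 0.026 -0.271
outer loop
vertex -3.07 -1.374 0.922
vertex -2.827 -0.76 0.117
vertex -2.823 -1.795 0.003
endloop
endfacet
facet normal -0.806 -0.590 0.054
outer loop
vertex -3.07 -1.374 0.922
vertex -2.823 -1.795 0.003
vertex -2.458 -2.214 0.882
endloop
endfacet
facet normal 0.116 0.486 0.866
outer loop
vertex -2.464 -0.54 1.067
vertex -2.236 -1.438 1.54
vertex -1.477 -0.865 1.117
endloop
endfacet
facet normal 0.120 -0.662 0.740
outer loop
vertex -2.236 -1.438 1.54
vertex -2.458 -2.214 0.882
vertex -1.473 -1.9 1.003
endloop
endfacet
facet normal -0.282 -0.906 -0.315
outer loop
vertex -2.458 -2.214 0.882
vertex -2.823 -1.795 0.003
vertex -1.836 -2.12 0.053
endloop
endfacet
facet normal -0.536 0.090 -0.839
outer loop
vertex -2.823 -1.795 0.003
vertex -2.827 -0.76 0.117
vertex -2.064 -1.222 -0.42
endloop
endfacet
facet normal -0.290 0.951 -0.110
outer loop
vertex -2.827 -0.76 0.117
vertex -2.464 -0.54 1.067
vertex -1.842 -0.446 0.238
endloop
endfacet
facet normal 0.962 -0.026 0.271
outer loop
vertex -1.23 -1.286 0.198
vertex -1.477 -0.865 1.117
vertex -1.473 -1.9 1.003
endloop
endfacet
facet normal 0.810 -0.557 -0.181
outer loop
vertex -1.23 -1.286 0.198
vertex -1.473 -1.9 1.003
vertex -1.836 -2.12 0.053
endloop
endfacet
facet normal 0.560 -0.270 -0.783
outer loop
vertex -1.23 -1.286 0.198
vertex -1.836 -2.12 0.053
vertex -2.064 -1.222 -0.42
endloop
endfacet
facet normal 0.556 0.439 -0.705
outer loop
vertex -1.23 -1.286 0.198
vertex -2.064 -1.222 -0.42
vertex -1.842 -0.446 0.238
endloop
endfacet
facet normal 0.806 0.590 -0.054
outer loop
vertex -1.23 -1.286 0.198
vertex -1.842 -0.446 0.238
vertex -1.477 -0.865 1.117
endloop
endfacet
facet normal 0.536 -0.090 0.839
outer loop
vertex -1.473 -1.9 1.003
vertex -1.477 -0.865 1.117
vertex -2.236 -1.438 1.54
endloop
endfacet
facet normal 0.290 -0.951 0.110
outer loop
vertex -1.836 -2.12 0.053
vertex -1.473 -1.9 1.003
vertex -2.458 -2.214 0.882
endloop
endfacet
facet normal -0.116 -0.486 -0.866
outer loop
vertex -2.064 -1.222 -0.42
vertex -1.836 -2.12 0.053
vertex -2.823 -1.795 0.003
endloop
endfacet
facet normal -0.120 0.662 -0.740
outer loop
vertex -1.842 -0.446 0.238
vertex -2.064 -1.222 -0.42
vertex -2.827 -0.76 0.117
endloop
endfacet
facet normal 0.282 0.906 0.315
outer loop
vertex -1.477 -0.865 1.117
vertex -1.842 -0.446 0.238
vertex -2.464 -0.54 1.067
endloop
endfacet
facet normal -0.967 -0.109 -0.229
outer loop
vertex -1.521 -3.551 3.132
vertex -1.909 -1.578 3.833
vertex -1.201 -2.896 1.465
endloop
endfacet
facet normal 0.182 -0.927 -0.329
outer loop
vertex -0.011 -2.762 1.747
vertex -1.521 -3.551 3.132
vertex -1.201 -2.896 1.465
endloop
endfacet
facet normal -0.967 -0.108 -0.229
outer loop
vertex -1.201 -2.896 1.465
vertex -1.909 -1.578 3.833
vertex -1.588 -0.922 2.166
endloop
endfacet
facet normal 0.177 0.360 -0.916
outer loop
vertex -1.588 -0.922 2.166
vertex -0.011 -2.762 1.747
vertex -1.201 -2.896 1.465
endloop
endfacet
facet normal -0.177 -0.360 0.916
outer loop
vertex -1.521 -3.551 3.132
vertex -0.719 -1.444 4.115
vertex -1.909 -1.578 3.833
endloop
endfacet
facet normal 0.182 -0.926 -0.330
outer loop
vertex -0.332 -3.418 3.414
vertex -1.521 -3.551 3.132
vertex -0.011 -2.762 1.747
endloop
endfacet
facet normal -0.177 -0.360 0.916
outer loop
vertex -0.332 -3.418 3.414
vertex -0.719 -1.444 4.115
vertex -1.521 -3.551 3.132
endloop
endfacet
facet normal -0.182 0.926 0.329
outer loop
vertex -1.909 -1.578 3.833
vertex -0.719 -1.444 4.115
vertex -1.588 -0.922 2.166
endloop
endfacet
facet normal 0.177 0.360 -0.916
outer loop
vertex -0.399 -0.789 2.448
vertex -0.011 -2.762 1.747
vertex -1.588 -0.922 2.166
endloop
endfacet
facet normal -0.182 0.927 0.329
outer loop
vertex -1.588 -0.922 2.166
vertex -0.719 -1.444 4.115
vertex -0.399 -0.789 2.448
endloop
endfacet
facet normal 0.967 0.109 0.229
outer loop
vertex -0.399 -0.789 2.448
vertex -0.332 -3.418 3.414
vertex -0.011 -2.762 1.747
endloop
endfacet
facet normal 0.967 0.109 0.228
outer loop
vertex -0.719 -1.444 4.115
vertex -0.332 -3.418 3.414
vertex -0.399 -0.789 2.448
endloop
endfacet

endsolid


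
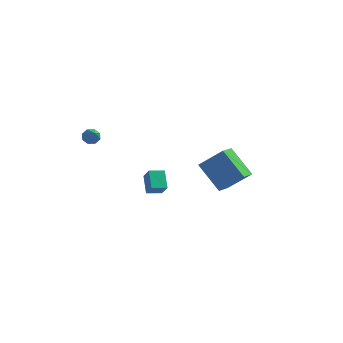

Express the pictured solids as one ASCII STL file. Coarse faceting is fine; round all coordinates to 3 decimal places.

solid 
facet normal -0.811 -0.561 0.166
outer loop
vertex -1.901 3.957 -2.946
vertex -2.404 4.44 -3.771
vertex -1.423 3.016 -3.788
endloop
endfacet
facet normal 0.465 -0.447 0.764
outer loop
vertex -0.636 3.56 -3.949
vertex -1.901 3.957 -2.946
vertex -1.423 3.016 -3.788
endloop
endfacet
facet normal -0.811 -0.561 0.166
outer loop
vertex -1.423 3.016 -3.788
vertex -2.404 4.44 -3.771
vertex -1.926 3.499 -4.613
endloop
endfacet
facet normal 0.354 -0.697 -0.624
outer loop
vertex -1.926 3.499 -4.613
vertex -0.636 3.56 -3.949
vertex -1.423 3.016 -3.788
endloop
endfacet
facet normal -0.354 0.697 0.624
outer loop
vertex -1.901 3.957 -2.946
vertex -1.617 4.984 -3.932
vertex -2.404 4.44 -3.771
endloop
endfacet
facet normal 0.465 -0.447 0.764
outer loop
vertex -1.114 4.501 -3.107
vertex -1.901 3.957 -2.946
vertex -0.636 3.56 -3.949
endloop
endfacet
facet normal -0.354 0.697 0.624
outer loop
vertex -1.114 4.501 -3.107
vertex -1.617 4.984 -3.932
vertex -1.901 3.957 -2.946
endloop
endfacet
facet normal -0.465 0.447 -0.764
outer loop
vertex -2.404 4.44 -3.771
vertex -1.617 4.984 -3.932
vertex -1.926 3.499 -4.613
endloop
endfacet
facet normal 0.354 -0.697 -0.624
outer loop
vertex -1.139 4.043 -4.774
vertex -0.636 3.56 -3.949
vertex -1.926 3.499 -4.613
endloop
endfacet
facet normal -0.465 0.447 -0.764
outer loop
vertex -1.926 3.499 -4.613
vertex -1.617 4.984 -3.932
vertex -1.139 4.043 -4.774
endloop
endfacet
facet normal 0.811 0.561 -0.166
outer loop
vertex -1.139 4.043 -4.774
vertex -1.114 4.501 -3.107
vertex -0.636 3.56 -3.949
endloop
endfacet
facet normal 0.811 0.561 -0.166
outer loop
vertex -1.617 4.984 -3.932
vertex -1.114 4.501 -3.107
vertex -1.139 4.043 -4.774
endloop
endfacet
facet normal -0.667 0.333 0.667
outer loop
vertex 3.774 -0.118 1.993
vertex 3.961 0.897 1.673
vertex 2.426 -0.271 0.721
endloop
endfacet
facet normal -0.173 -0.939 0.296
outer loop
vertex 3.839 -0.977 -0.693
vertex 3.774 -0.118 1.993
vertex 2.426 -0.271 0.721
endloop
endfacet
facet normal -0.667 0.333 0.667
outer loop
vertex 2.426 -0.271 0.721
vertex 3.961 0.897 1.673
vertex 2.612 0.743 0.401
endloop
endfacet
facet normal -0.725 -0.083 -0.683
outer loop
vertex 2.612 0.743 0.401
vertex 3.839 -0.977 -0.693
vertex 2.426 -0.271 0.721
endloop
endfacet
facet normal 0.725 0.082 0.684
outer loop
vertex 3.774 -0.118 1.993
vertex 5.374 0.191 0.259
vertex 3.961 0.897 1.673
endloop
endfacet
facet normal -0.172 -0.939 0.296
outer loop
vertex 5.188 -0.823 0.579
vertex 3.774 -0.118 1.993
vertex 3.839 -0.977 -0.693
endloop
endfacet
facet normal 0.725 0.083 0.684
outer loop
vertex 5.188 -0.823 0.579
vertex 5.374 0.191 0.259
vertex 3.774 -0.118 1.993
endloop
endfacet
facet normal 0.172 0.939 -0.297
outer loop
vertex 3.961 0.897 1.673
vertex 5.374 0.191 0.259
vertex 2.612 0.743 0.401
endloop
endfacet
facet normal -0.725 -0.082 -0.684
outer loop
vertex 4.026 0.038 -1.013
vertex 3.839 -0.977 -0.693
vertex 2.612 0.743 0.401
endloop
endfacet
facet normal 0.173 0.940 -0.296
outer loop
vertex 2.612 0.743 0.401
vertex 5.374 0.191 0.259
vertex 4.026 0.038 -1.013
endloop
endfacet
facet normal 0.667 -0.333 -0.667
outer loop
vertex 4.026 0.038 -1.013
vertex 5.188 -0.823 0.579
vertex 3.839 -0.977 -0.693
endloop
endfacet
facet normal 0.667 -0.333 -0.667
outer loop
vertex 5.374 0.191 0.259
vertex 5.188 -0.823 0.579
vertex 4.026 0.038 -1.013
endloop
endfacet
facet normal -0.389 0.721 -0.573
outer loop
vertex -3.175 -0.64 2.455
vertex -3.573 -0.973 2.306
vertex -3.502 -0.617 2.706
endloop
endfacet
facet normal 0.546 0.511 0.664
outer loop
vertex -3.175 -0.64 2.455
vertex -3.502 -0.617 2.706
vertex -2.727 -2.547 3.554
endloop
endfacet
facet normal -0.389 0.721 -0.573
outer loop
vertex -3.502 -0.617 2.706
vertex -3.573 -0.973 2.306
vertex -3.871 -0.803 2.722
endloop
endfacet
facet normal -0.137 0.352 0.926
outer loop
vertex -3.502 -0.617 2.706
vertex -3.871 -0.803 2.722
vertex -2.727 -2.547 3.554
endloop
endfacet
facet normal -0.388 0.722 -0.573
outer loop
vertex -3.871 -0.803 2.722
vertex -3.573 -0.973 2.306
vertex -4.065 -1.088 2.494
endloop
endfacet
facet normal -0.687 -0.108 0.719
outer loop
vertex -3.871 -0.803 2.722
vertex -4.065 -1.088 2.494
vertex -2.727 -2.547 3.554
endloop
endfacet
facet normal -0.388 0.722 -0.573
outer loop
vertex -4.065 -1.088 2.494
vertex -3.573 -0.973 2.306
vertex -3.971 -1.306 2.156
endloop
endfacet
facet normal -0.784 -0.598 0.167
outer loop
vertex -4.065 -1.088 2.494
vertex -3.971 -1.306 2.156
vertex -2.727 -2.547 3.554
endloop
endfacet
facet normal -0.389 0.722 -0.572
outer loop
vertex -3.971 -1.306 2.156
vertex -3.573 -0.973 2.306
vertex -3.643 -1.328 1.905
endloop
endfacet
facet normal -0.370 -0.833 -0.411
outer loop
vertex -3.971 -1.306 2.156
vertex -3.643 -1.328 1.905
vertex -2.727 -2.547 3.554
endloop
endfacet
facet normal -0.387 0.723 -0.572
outer loop
vertex -3.643 -1.328 1.905
vertex -3.573 -0.973 2.306
vertex -3.274 -1.143 1.889
endloop
endfacet
facet normal 0.309 -0.675 -0.670
outer loop
vertex -3.643 -1.328 1.905
vertex -3.274 -1.143 1.889
vertex -2.727 -2.547 3.554
endloop
endfacet
facet normal -0.388 0.722 -0.573
outer loop
vertex -3.274 -1.143 1.889
vertex -3.573 -0.973 2.306
vertex -3.08 -0.858 2.117
endloop
endfacet
facet normal 0.860 -0.215 -0.463
outer loop
vertex -3.274 -1.143 1.889
vertex -3.08 -0.858 2.117
vertex -2.727 -2.547 3.554
endloop
endfacet
facet normal -0.388 0.721 -0.574
outer loop
vertex -3.08 -0.858 2.117
vertex -3.573 -0.973 2.306
vertex -3.175 -0.64 2.455
endloop
endfacet
facet normal 0.957 0.277 0.090
outer loop
vertex -3.08 -0.858 2.117
vertex -3.175 -0.64 2.455
vertex -2.727 -2.547 3.554
endloop
endfacet

endsolid


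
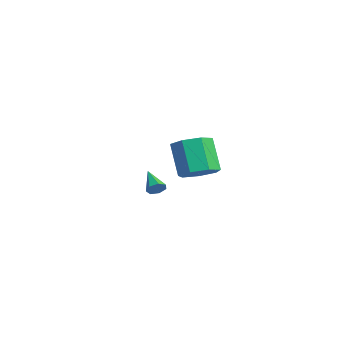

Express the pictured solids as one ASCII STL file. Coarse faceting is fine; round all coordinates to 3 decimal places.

solid 
facet normal 0.835 0.034 -0.549
outer loop
vertex -1.526 1.526 -2.167
vertex -1.817 1.524 -2.61
vertex -1.648 1.939 -2.327
endloop
endfacet
facet normal 0.191 0.403 0.895
outer loop
vertex -1.526 1.526 -2.167
vertex -1.648 1.939 -2.327
vertex -3.003 1.476 -1.83
endloop
endfacet
facet normal 0.835 0.035 -0.550
outer loop
vertex -1.648 1.939 -2.327
vertex -1.817 1.524 -2.61
vertex -1.898 2.04 -2.7
endloop
endfacet
facet normal -0.178 0.913 0.366
outer loop
vertex -1.648 1.939 -2.327
vertex -1.898 2.04 -2.7
vertex -3.003 1.476 -1.83
endloop
endfacet
facet normal 0.834 0.035 -0.550
outer loop
vertex -1.898 2.04 -2.7
vertex -1.817 1.524 -2.61
vertex -2.087 1.753 -3.005
endloop
endfacet
facet normal -0.613 0.729 -0.306
outer loop
vertex -1.898 2.04 -2.7
vertex -2.087 1.753 -3.005
vertex -3.003 1.476 -1.83
endloop
endfacet
facet normal 0.834 0.035 -0.550
outer loop
vertex -2.087 1.753 -3.005
vertex -1.817 1.524 -2.61
vertex -2.073 1.293 -3.013
endloop
endfacet
facet normal -0.787 -0.013 -0.617
outer loop
vertex -2.087 1.753 -3.005
vertex -2.073 1.293 -3.013
vertex -3.003 1.476 -1.83
endloop
endfacet
facet normal 0.834 0.035 -0.550
outer loop
vertex -2.073 1.293 -3.013
vertex -1.817 1.524 -2.61
vertex -1.866 1.008 -2.717
endloop
endfacet
facet normal -0.568 -0.754 -0.330
outer loop
vertex -2.073 1.293 -3.013
vertex -1.866 1.008 -2.717
vertex -3.003 1.476 -1.83
endloop
endfacet
facet normal 0.835 0.035 -0.549
outer loop
vertex -1.866 1.008 -2.717
vertex -1.817 1.524 -2.61
vertex -1.623 1.111 -2.341
endloop
endfacet
facet normal -0.123 -0.934 0.335
outer loop
vertex -1.866 1.008 -2.717
vertex -1.623 1.111 -2.341
vertex -3.003 1.476 -1.83
endloop
endfacet
facet normal 0.835 0.035 -0.549
outer loop
vertex -1.623 1.111 -2.341
vertex -1.817 1.524 -2.61
vertex -1.526 1.526 -2.167
endloop
endfacet
facet normal 0.215 -0.420 0.882
outer loop
vertex -1.623 1.111 -2.341
vertex -1.526 1.526 -2.167
vertex -3.003 1.476 -1.83
endloop
endfacet
facet normal 0.511 0.021 -0.859
outer loop
vertex 4.754 1.794 0.876
vertex 3.915 1.64 0.373
vertex 4.327 2.5 0.639
endloop
endfacet
facet normal 0.701 0.569 0.431
outer loop
vertex 4.754 1.794 0.876
vertex 4.327 2.5 0.639
vertex 3.784 1.753 2.509
endloop
endfacet
facet normal 0.701 0.568 0.431
outer loop
vertex 3.784 1.753 2.509
vertex 4.327 2.5 0.639
vertex 3.357 2.46 2.272
endloop
endfacet
facet normal -0.511 -0.020 0.860
outer loop
vertex 3.784 1.753 2.509
vertex 3.357 2.46 2.272
vertex 2.945 1.6 2.007
endloop
endfacet
facet normal 0.510 0.022 -0.860
outer loop
vertex 4.327 2.5 0.639
vertex 3.915 1.64 0.373
vertex 3.589 2.559 0.203
endloop
endfacet
facet normal 0.048 0.997 0.053
outer loop
vertex 4.327 2.5 0.639
vertex 3.589 2.559 0.203
vertex 3.357 2.46 2.272
endloop
endfacet
facet normal 0.048 0.997 0.053
outer loop
vertex 3.357 2.46 2.272
vertex 3.589 2.559 0.203
vertex 2.619 2.519 1.836
endloop
endfacet
facet normal -0.510 -0.021 0.860
outer loop
vertex 3.357 2.46 2.272
vertex 2.619 2.519 1.836
vertex 2.945 1.6 2.007
endloop
endfacet
facet normal 0.510 0.022 -0.860
outer loop
vertex 3.589 2.559 0.203
vertex 3.915 1.64 0.373
vertex 3.097 1.926 -0.105
endloop
endfacet
facet normal -0.641 0.676 -0.364
outer loop
vertex 3.589 2.559 0.203
vertex 3.097 1.926 -0.105
vertex 2.619 2.519 1.836
endloop
endfacet
facet normal -0.641 0.676 -0.364
outer loop
vertex 2.619 2.519 1.836
vertex 3.097 1.926 -0.105
vertex 2.127 1.886 1.528
endloop
endfacet
facet normal -0.511 -0.021 0.859
outer loop
vertex 2.619 2.519 1.836
vertex 2.127 1.886 1.528
vertex 2.945 1.6 2.007
endloop
endfacet
facet normal 0.510 0.022 -0.860
outer loop
vertex 3.097 1.926 -0.105
vertex 3.915 1.64 0.373
vertex 3.221 1.078 -0.053
endloop
endfacet
facet normal -0.848 -0.155 -0.507
outer loop
vertex 3.097 1.926 -0.105
vertex 3.221 1.078 -0.053
vertex 2.127 1.886 1.528
endloop
endfacet
facet normal -0.848 -0.155 -0.507
outer loop
vertex 2.127 1.886 1.528
vertex 3.221 1.078 -0.053
vertex 2.251 1.037 1.58
endloop
endfacet
facet normal -0.511 -0.022 0.859
outer loop
vertex 2.127 1.886 1.528
vertex 2.251 1.037 1.58
vertex 2.945 1.6 2.007
endloop
endfacet
facet normal 0.511 0.020 -0.859
outer loop
vertex 3.221 1.078 -0.053
vertex 3.915 1.64 0.373
vertex 3.867 0.653 0.321
endloop
endfacet
facet normal -0.416 -0.869 -0.269
outer loop
vertex 3.221 1.078 -0.053
vertex 3.867 0.653 0.321
vertex 2.251 1.037 1.58
endloop
endfacet
facet normal -0.416 -0.869 -0.269
outer loop
vertex 2.251 1.037 1.58
vertex 3.867 0.653 0.321
vertex 2.897 0.612 1.954
endloop
endfacet
facet normal -0.511 -0.021 0.859
outer loop
vertex 2.251 1.037 1.58
vertex 2.897 0.612 1.954
vertex 2.945 1.6 2.007
endloop
endfacet
facet normal 0.510 0.020 -0.860
outer loop
vertex 3.867 0.653 0.321
vertex 3.915 1.64 0.373
vertex 4.55 0.972 0.734
endloop
endfacet
facet normal 0.329 -0.928 0.172
outer loop
vertex 3.867 0.653 0.321
vertex 4.55 0.972 0.734
vertex 2.897 0.612 1.954
endloop
endfacet
facet normal 0.329 -0.928 0.172
outer loop
vertex 2.897 0.612 1.954
vertex 4.55 0.972 0.734
vertex 3.58 0.931 2.367
endloop
endfacet
facet normal -0.510 -0.021 0.860
outer loop
vertex 2.897 0.612 1.954
vertex 3.58 0.931 2.367
vertex 2.945 1.6 2.007
endloop
endfacet
facet normal 0.511 0.022 -0.859
outer loop
vertex 4.55 0.972 0.734
vertex 3.915 1.64 0.373
vertex 4.754 1.794 0.876
endloop
endfacet
facet normal 0.826 -0.289 0.484
outer loop
vertex 4.55 0.972 0.734
vertex 4.754 1.794 0.876
vertex 3.58 0.931 2.367
endloop
endfacet
facet normal 0.826 -0.289 0.484
outer loop
vertex 3.58 0.931 2.367
vertex 4.754 1.794 0.876
vertex 3.784 1.753 2.509
endloop
endfacet
facet normal -0.510 -0.022 0.860
outer loop
vertex 3.58 0.931 2.367
vertex 3.784 1.753 2.509
vertex 2.945 1.6 2.007
endloop
endfacet

endsolid


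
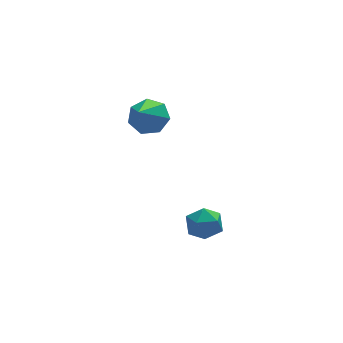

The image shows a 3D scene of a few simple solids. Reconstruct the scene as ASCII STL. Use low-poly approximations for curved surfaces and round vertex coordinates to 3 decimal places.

solid 
facet normal -0.904 0.350 -0.245
outer loop
vertex 0.407 0.836 -2.715
vertex 0.062 0.103 -2.49
vertex 0.147 0.719 -1.923
endloop
endfacet
facet normal -0.476 0.879 -0.026
outer loop
vertex 0.407 0.836 -2.715
vertex 0.147 0.719 -1.923
vertex 0.877 1.11 -2.073
endloop
endfacet
facet normal 0.098 0.888 -0.450
outer loop
vertex 0.407 0.836 -2.715
vertex 0.877 1.11 -2.073
vertex 1.242 0.736 -2.731
endloop
endfacet
facet normal 0.026 0.365 -0.931
outer loop
vertex 0.407 0.836 -2.715
vertex 1.242 0.736 -2.731
vertex 0.738 0.113 -2.989
endloop
endfacet
facet normal -0.594 0.033 -0.804
outer loop
vertex 0.407 0.836 -2.715
vertex 0.738 0.113 -2.989
vertex 0.062 0.103 -2.49
endloop
endfacet
facet normal -0.259 0.727 0.635
outer loop
vertex 0.877 1.11 -2.073
vertex 0.147 0.719 -1.923
vertex 0.822 0.547 -1.451
endloop
endfacet
facet normal -0.951 -0.129 0.282
outer loop
vertex 0.147 0.719 -1.923
vertex 0.062 0.103 -2.49
vertex 0.318 -0.076 -1.709
endloop
endfacet
facet normal -0.449 -0.642 -0.621
outer loop
vertex 0.062 0.103 -2.49
vertex 0.738 0.113 -2.989
vertex 0.683 -0.45 -2.367
endloop
endfacet
facet normal 0.552 -0.104 -0.827
outer loop
vertex 0.738 0.113 -2.989
vertex 1.242 0.736 -2.731
vertex 1.413 -0.059 -2.517
endloop
endfacet
facet normal 0.670 0.741 -0.050
outer loop
vertex 1.242 0.736 -2.731
vertex 0.877 1.11 -2.073
vertex 1.498 0.557 -1.95
endloop
endfacet
facet normal -0.026 -0.365 0.931
outer loop
vertex 1.153 -0.176 -1.725
vertex 0.822 0.547 -1.451
vertex 0.318 -0.076 -1.709
endloop
endfacet
facet normal -0.098 -0.888 0.450
outer loop
vertex 1.153 -0.176 -1.725
vertex 0.318 -0.076 -1.709
vertex 0.683 -0.45 -2.367
endloop
endfacet
facet normal 0.476 -0.879 0.026
outer loop
vertex 1.153 -0.176 -1.725
vertex 0.683 -0.45 -2.367
vertex 1.413 -0.059 -2.517
endloop
endfacet
facet normal 0.904 -0.350 0.245
outer loop
vertex 1.153 -0.176 -1.725
vertex 1.413 -0.059 -2.517
vertex 1.498 0.557 -1.95
endloop
endfacet
facet normal 0.594 -0.033 0.804
outer loop
vertex 1.153 -0.176 -1.725
vertex 1.498 0.557 -1.95
vertex 0.822 0.547 -1.451
endloop
endfacet
facet normal -0.552 0.104 0.827
outer loop
vertex 0.318 -0.076 -1.709
vertex 0.822 0.547 -1.451
vertex 0.147 0.719 -1.923
endloop
endfacet
facet normal -0.670 -0.741 0.050
outer loop
vertex 0.683 -0.45 -2.367
vertex 0.318 -0.076 -1.709
vertex 0.062 0.103 -2.49
endloop
endfacet
facet normal 0.259 -0.727 -0.635
outer loop
vertex 1.413 -0.059 -2.517
vertex 0.683 -0.45 -2.367
vertex 0.738 0.113 -2.989
endloop
endfacet
facet normal 0.951 0.129 -0.282
outer loop
vertex 1.498 0.557 -1.95
vertex 1.413 -0.059 -2.517
vertex 1.242 0.736 -2.731
endloop
endfacet
facet normal 0.449 0.642 0.621
outer loop
vertex 0.822 0.547 -1.451
vertex 1.498 0.557 -1.95
vertex 0.877 1.11 -2.073
endloop
endfacet
facet normal 0.396 0.609 -0.687
outer loop
vertex 0.119 3.499 2.791
vertex -0.568 3.363 2.275
vertex -0.459 3.977 2.882
endloop
endfacet
facet normal 0.316 0.206 0.926
outer loop
vertex 0.119 3.499 2.791
vertex -0.459 3.977 2.882
vertex -1.312 2.217 3.565
endloop
endfacet
facet normal 0.396 0.609 -0.687
outer loop
vertex -0.459 3.977 2.882
vertex -0.568 3.363 2.275
vertex -1.119 3.992 2.515
endloop
endfacet
facet normal -0.413 0.497 0.763
outer loop
vertex -0.459 3.977 2.882
vertex -1.119 3.992 2.515
vertex -1.312 2.217 3.565
endloop
endfacet
facet normal 0.397 0.609 -0.687
outer loop
vertex -1.119 3.992 2.515
vertex -0.568 3.363 2.275
vertex -1.364 3.534 1.967
endloop
endfacet
facet normal -0.945 0.236 0.225
outer loop
vertex -1.119 3.992 2.515
vertex -1.364 3.534 1.967
vertex -1.312 2.217 3.565
endloop
endfacet
facet normal 0.397 0.609 -0.687
outer loop
vertex -1.364 3.534 1.967
vertex -0.568 3.363 2.275
vertex -1.009 2.947 1.651
endloop
endfacet
facet normal -0.880 -0.380 -0.284
outer loop
vertex -1.364 3.534 1.967
vertex -1.009 2.947 1.651
vertex -1.312 2.217 3.565
endloop
endfacet
facet normal 0.395 0.610 -0.686
outer loop
vertex -1.009 2.947 1.651
vertex -0.568 3.363 2.275
vertex -0.322 2.674 1.804
endloop
endfacet
facet normal -0.267 -0.886 -0.380
outer loop
vertex -1.009 2.947 1.651
vertex -0.322 2.674 1.804
vertex -1.312 2.217 3.565
endloop
endfacet
facet normal 0.395 0.610 -0.686
outer loop
vertex -0.322 2.674 1.804
vertex -0.568 3.363 2.275
vertex 0.18 2.92 2.312
endloop
endfacet
facet normal 0.433 -0.902 0.009
outer loop
vertex -0.322 2.674 1.804
vertex 0.18 2.92 2.312
vertex -1.312 2.217 3.565
endloop
endfacet
facet normal 0.395 0.610 -0.687
outer loop
vertex 0.18 2.92 2.312
vertex -0.568 3.363 2.275
vertex 0.119 3.499 2.791
endloop
endfacet
facet normal 0.692 -0.416 0.591
outer loop
vertex 0.18 2.92 2.312
vertex 0.119 3.499 2.791
vertex -1.312 2.217 3.565
endloop
endfacet

endsolid


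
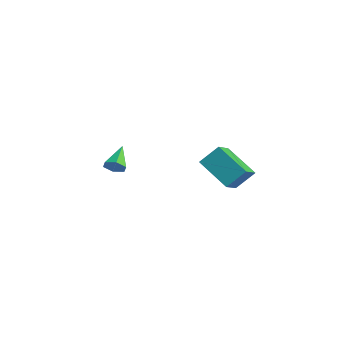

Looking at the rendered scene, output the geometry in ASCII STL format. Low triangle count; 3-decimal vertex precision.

solid 
facet normal 0.657 -0.529 -0.537
outer loop
vertex -2.412 -2.494 1.618
vertex -2.757 -2.451 1.153
vertex -2.352 -2.048 1.252
endloop
endfacet
facet normal 0.489 0.513 0.705
outer loop
vertex -2.412 -2.494 1.618
vertex -2.352 -2.048 1.252
vertex -3.703 -1.689 1.927
endloop
endfacet
facet normal 0.657 -0.529 -0.537
outer loop
vertex -2.352 -2.048 1.252
vertex -2.757 -2.451 1.153
vertex -2.697 -2.005 0.787
endloop
endfacet
facet normal 0.221 0.972 -0.074
outer loop
vertex -2.352 -2.048 1.252
vertex -2.697 -2.005 0.787
vertex -3.703 -1.689 1.927
endloop
endfacet
facet normal 0.657 -0.529 -0.537
outer loop
vertex -2.697 -2.005 0.787
vertex -2.757 -2.451 1.153
vertex -3.102 -2.408 0.689
endloop
endfacet
facet normal -0.485 0.634 -0.603
outer loop
vertex -2.697 -2.005 0.787
vertex -3.102 -2.408 0.689
vertex -3.703 -1.689 1.927
endloop
endfacet
facet normal 0.657 -0.529 -0.537
outer loop
vertex -3.102 -2.408 0.689
vertex -2.757 -2.451 1.153
vertex -3.162 -2.854 1.055
endloop
endfacet
facet normal -0.922 -0.165 -0.352
outer loop
vertex -3.102 -2.408 0.689
vertex -3.162 -2.854 1.055
vertex -3.703 -1.689 1.927
endloop
endfacet
facet normal 0.657 -0.529 -0.537
outer loop
vertex -3.162 -2.854 1.055
vertex -2.757 -2.451 1.153
vertex -2.817 -2.897 1.519
endloop
endfacet
facet normal -0.654 -0.624 0.428
outer loop
vertex -3.162 -2.854 1.055
vertex -2.817 -2.897 1.519
vertex -3.703 -1.689 1.927
endloop
endfacet
facet normal 0.657 -0.529 -0.537
outer loop
vertex -2.817 -2.897 1.519
vertex -2.757 -2.451 1.153
vertex -2.412 -2.494 1.618
endloop
endfacet
facet normal 0.051 -0.286 0.957
outer loop
vertex -2.817 -2.897 1.519
vertex -2.412 -2.494 1.618
vertex -3.703 -1.689 1.927
endloop
endfacet
facet normal -0.793 -0.333 0.510
outer loop
vertex -4.554 2.544 -0.351
vertex -4.315 3.447 0.61
vertex -5.299 3.388 -0.96
endloop
endfacet
facet normal -0.178 -0.674 -0.717
outer loop
vertex -3.665 4.073 -2.01
vertex -4.554 2.544 -0.351
vertex -5.299 3.388 -0.96
endloop
endfacet
facet normal -0.793 -0.333 0.510
outer loop
vertex -5.299 3.388 -0.96
vertex -4.315 3.447 0.61
vertex -5.06 4.291 0.001
endloop
endfacet
facet normal -0.582 0.660 -0.475
outer loop
vertex -5.06 4.291 0.001
vertex -3.665 4.073 -2.01
vertex -5.299 3.388 -0.96
endloop
endfacet
facet normal 0.582 -0.660 0.475
outer loop
vertex -4.554 2.544 -0.351
vertex -2.681 4.132 -0.44
vertex -4.315 3.447 0.61
endloop
endfacet
facet normal -0.178 -0.674 -0.717
outer loop
vertex -2.92 3.229 -1.401
vertex -4.554 2.544 -0.351
vertex -3.665 4.073 -2.01
endloop
endfacet
facet normal 0.582 -0.660 0.475
outer loop
vertex -2.92 3.229 -1.401
vertex -2.681 4.132 -0.44
vertex -4.554 2.544 -0.351
endloop
endfacet
facet normal 0.178 0.674 0.717
outer loop
vertex -4.315 3.447 0.61
vertex -2.681 4.132 -0.44
vertex -5.06 4.291 0.001
endloop
endfacet
facet normal -0.582 0.660 -0.475
outer loop
vertex -3.426 4.976 -1.049
vertex -3.665 4.073 -2.01
vertex -5.06 4.291 0.001
endloop
endfacet
facet normal 0.178 0.674 0.717
outer loop
vertex -5.06 4.291 0.001
vertex -2.681 4.132 -0.44
vertex -3.426 4.976 -1.049
endloop
endfacet
facet normal 0.793 0.333 -0.510
outer loop
vertex -3.426 4.976 -1.049
vertex -2.92 3.229 -1.401
vertex -3.665 4.073 -2.01
endloop
endfacet
facet normal 0.793 0.333 -0.510
outer loop
vertex -2.681 4.132 -0.44
vertex -2.92 3.229 -1.401
vertex -3.426 4.976 -1.049
endloop
endfacet

endsolid


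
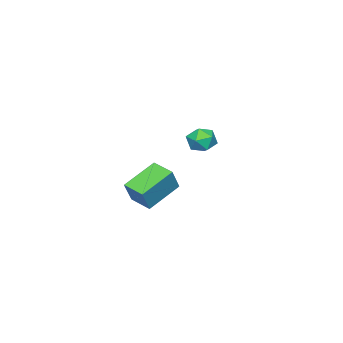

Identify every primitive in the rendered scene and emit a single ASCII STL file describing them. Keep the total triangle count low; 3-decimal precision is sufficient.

solid 
facet normal -0.844 0.266 0.466
outer loop
vertex 2.788 0.816 2.588
vertex 3.049 2.038 2.363
vertex 2.055 0.736 1.305
endloop
endfacet
facet normal -0.206 -0.962 0.178
outer loop
vertex 3.811 0.182 0.337
vertex 2.788 0.816 2.588
vertex 2.055 0.736 1.305
endloop
endfacet
facet normal -0.844 0.267 0.465
outer loop
vertex 2.055 0.736 1.305
vertex 3.049 2.038 2.363
vertex 2.317 1.958 1.079
endloop
endfacet
facet normal -0.495 -0.054 -0.867
outer loop
vertex 2.317 1.958 1.079
vertex 3.811 0.182 0.337
vertex 2.055 0.736 1.305
endloop
endfacet
facet normal 0.495 0.054 0.867
outer loop
vertex 2.788 0.816 2.588
vertex 4.805 1.484 1.395
vertex 3.049 2.038 2.363
endloop
endfacet
facet normal -0.206 -0.962 0.177
outer loop
vertex 4.543 0.262 1.621
vertex 2.788 0.816 2.588
vertex 3.811 0.182 0.337
endloop
endfacet
facet normal 0.495 0.054 0.867
outer loop
vertex 4.543 0.262 1.621
vertex 4.805 1.484 1.395
vertex 2.788 0.816 2.588
endloop
endfacet
facet normal 0.206 0.962 -0.177
outer loop
vertex 3.049 2.038 2.363
vertex 4.805 1.484 1.395
vertex 2.317 1.958 1.079
endloop
endfacet
facet normal -0.495 -0.054 -0.867
outer loop
vertex 4.072 1.404 0.112
vertex 3.811 0.182 0.337
vertex 2.317 1.958 1.079
endloop
endfacet
facet normal 0.206 0.962 -0.178
outer loop
vertex 2.317 1.958 1.079
vertex 4.805 1.484 1.395
vertex 4.072 1.404 0.112
endloop
endfacet
facet normal 0.844 -0.266 -0.465
outer loop
vertex 4.072 1.404 0.112
vertex 4.543 0.262 1.621
vertex 3.811 0.182 0.337
endloop
endfacet
facet normal 0.844 -0.267 -0.465
outer loop
vertex 4.805 1.484 1.395
vertex 4.543 0.262 1.621
vertex 4.072 1.404 0.112
endloop
endfacet
facet normal -0.457 0.819 0.347
outer loop
vertex -3.129 0.768 1.715
vertex -3.297 0.348 2.485
vertex -2.54 0.813 2.385
endloop
endfacet
facet normal 0.057 0.992 -0.117
outer loop
vertex -3.129 0.768 1.715
vertex -2.54 0.813 2.385
vertex -2.255 0.698 1.546
endloop
endfacet
facet normal -0.088 0.672 -0.735
outer loop
vertex -3.129 0.768 1.715
vertex -2.255 0.698 1.546
vertex -2.835 0.163 1.127
endloop
endfacet
facet normal -0.693 0.301 -0.656
outer loop
vertex -3.129 0.768 1.715
vertex -2.835 0.163 1.127
vertex -3.479 -0.054 1.708
endloop
endfacet
facet normal -0.920 0.392 0.013
outer loop
vertex -3.129 0.768 1.715
vertex -3.479 -0.054 1.708
vertex -3.297 0.348 2.485
endloop
endfacet
facet normal 0.673 0.728 0.129
outer loop
vertex -2.255 0.698 1.546
vertex -2.54 0.813 2.385
vertex -1.881 0.234 2.212
endloop
endfacet
facet normal -0.159 0.448 0.880
outer loop
vertex -2.54 0.813 2.385
vertex -3.297 0.348 2.485
vertex -2.525 0.017 2.793
endloop
endfacet
facet normal -0.908 -0.245 0.339
outer loop
vertex -3.297 0.348 2.485
vertex -3.479 -0.054 1.708
vertex -3.105 -0.518 2.374
endloop
endfacet
facet normal -0.540 -0.392 -0.745
outer loop
vertex -3.479 -0.054 1.708
vertex -2.835 0.163 1.127
vertex -2.82 -0.633 1.535
endloop
endfacet
facet normal 0.438 0.209 -0.874
outer loop
vertex -2.835 0.163 1.127
vertex -2.255 0.698 1.546
vertex -2.063 -0.168 1.435
endloop
endfacet
facet normal 0.693 -0.301 0.656
outer loop
vertex -2.231 -0.588 2.205
vertex -1.881 0.234 2.212
vertex -2.525 0.017 2.793
endloop
endfacet
facet normal 0.088 -0.672 0.735
outer loop
vertex -2.231 -0.588 2.205
vertex -2.525 0.017 2.793
vertex -3.105 -0.518 2.374
endloop
endfacet
facet normal -0.057 -0.992 0.117
outer loop
vertex -2.231 -0.588 2.205
vertex -3.105 -0.518 2.374
vertex -2.82 -0.633 1.535
endloop
endfacet
facet normal 0.457 -0.819 -0.347
outer loop
vertex -2.231 -0.588 2.205
vertex -2.82 -0.633 1.535
vertex -2.063 -0.168 1.435
endloop
endfacet
facet normal 0.920 -0.392 -0.013
outer loop
vertex -2.231 -0.588 2.205
vertex -2.063 -0.168 1.435
vertex -1.881 0.234 2.212
endloop
endfacet
facet normal 0.540 0.392 0.745
outer loop
vertex -2.525 0.017 2.793
vertex -1.881 0.234 2.212
vertex -2.54 0.813 2.385
endloop
endfacet
facet normal -0.438 -0.209 0.874
outer loop
vertex -3.105 -0.518 2.374
vertex -2.525 0.017 2.793
vertex -3.297 0.348 2.485
endloop
endfacet
facet normal -0.673 -0.728 -0.129
outer loop
vertex -2.82 -0.633 1.535
vertex -3.105 -0.518 2.374
vertex -3.479 -0.054 1.708
endloop
endfacet
facet normal 0.159 -0.448 -0.880
outer loop
vertex -2.063 -0.168 1.435
vertex -2.82 -0.633 1.535
vertex -2.835 0.163 1.127
endloop
endfacet
facet normal 0.908 0.245 -0.339
outer loop
vertex -1.881 0.234 2.212
vertex -2.063 -0.168 1.435
vertex -2.255 0.698 1.546
endloop
endfacet

endsolid


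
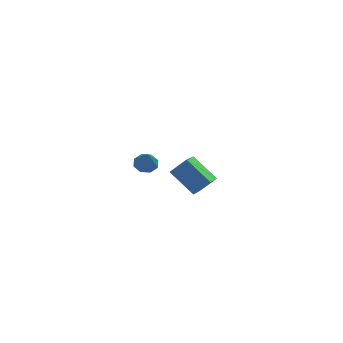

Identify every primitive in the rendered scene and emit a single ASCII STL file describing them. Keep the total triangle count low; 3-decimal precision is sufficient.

solid 
facet normal -0.758 -0.092 -0.646
outer loop
vertex -1.176 2.427 -2.663
vertex -0.518 3.983 -3.658
vertex -0.136 1.309 -3.724
endloop
endfacet
facet normal -0.336 -0.794 0.507
outer loop
vertex 0.758 1.417 -2.962
vertex -1.176 2.427 -2.663
vertex -0.136 1.309 -3.724
endloop
endfacet
facet normal -0.758 -0.092 -0.646
outer loop
vertex -0.136 1.309 -3.724
vertex -0.518 3.983 -3.658
vertex 0.522 2.864 -4.719
endloop
endfacet
facet normal 0.559 -0.602 -0.571
outer loop
vertex 0.522 2.864 -4.719
vertex 0.758 1.417 -2.962
vertex -0.136 1.309 -3.724
endloop
endfacet
facet normal -0.559 0.601 0.571
outer loop
vertex -1.176 2.427 -2.663
vertex 0.376 4.091 -2.896
vertex -0.518 3.983 -3.658
endloop
endfacet
facet normal -0.336 -0.793 0.508
outer loop
vertex -0.282 2.536 -1.901
vertex -1.176 2.427 -2.663
vertex 0.758 1.417 -2.962
endloop
endfacet
facet normal -0.559 0.602 0.570
outer loop
vertex -0.282 2.536 -1.901
vertex 0.376 4.091 -2.896
vertex -1.176 2.427 -2.663
endloop
endfacet
facet normal 0.336 0.794 -0.507
outer loop
vertex -0.518 3.983 -3.658
vertex 0.376 4.091 -2.896
vertex 0.522 2.864 -4.719
endloop
endfacet
facet normal 0.559 -0.601 -0.570
outer loop
vertex 1.416 2.973 -3.957
vertex 0.758 1.417 -2.962
vertex 0.522 2.864 -4.719
endloop
endfacet
facet normal 0.336 0.794 -0.507
outer loop
vertex 0.522 2.864 -4.719
vertex 0.376 4.091 -2.896
vertex 1.416 2.973 -3.957
endloop
endfacet
facet normal 0.758 0.092 0.646
outer loop
vertex 1.416 2.973 -3.957
vertex -0.282 2.536 -1.901
vertex 0.758 1.417 -2.962
endloop
endfacet
facet normal 0.758 0.092 0.646
outer loop
vertex 0.376 4.091 -2.896
vertex -0.282 2.536 -1.901
vertex 1.416 2.973 -3.957
endloop
endfacet
facet normal -0.006 0.444 -0.896
outer loop
vertex -2.687 -3.131 2.634
vertex -3.294 -3.244 2.582
vertex -2.952 -2.779 2.81
endloop
endfacet
facet normal 0.751 0.263 0.605
outer loop
vertex -2.687 -3.131 2.634
vertex -2.952 -2.779 2.81
vertex -3.286 -3.776 3.658
endloop
endfacet
facet normal -0.007 0.445 -0.896
outer loop
vertex -2.952 -2.779 2.81
vertex -3.294 -3.244 2.582
vertex -3.418 -2.7 2.853
endloop
endfacet
facet normal 0.174 0.604 0.778
outer loop
vertex -2.952 -2.779 2.81
vertex -3.418 -2.7 2.853
vertex -3.286 -3.776 3.658
endloop
endfacet
facet normal -0.006 0.445 -0.896
outer loop
vertex -3.418 -2.7 2.853
vertex -3.294 -3.244 2.582
vertex -3.811 -2.939 2.737
endloop
endfacet
facet normal -0.503 0.477 0.721
outer loop
vertex -3.418 -2.7 2.853
vertex -3.811 -2.939 2.737
vertex -3.286 -3.776 3.658
endloop
endfacet
facet normal -0.007 0.443 -0.896
outer loop
vertex -3.811 -2.939 2.737
vertex -3.294 -3.244 2.582
vertex -3.902 -3.357 2.531
endloop
endfacet
facet normal -0.883 -0.039 0.468
outer loop
vertex -3.811 -2.939 2.737
vertex -3.902 -3.357 2.531
vertex -3.286 -3.776 3.658
endloop
endfacet
facet normal -0.007 0.444 -0.896
outer loop
vertex -3.902 -3.357 2.531
vertex -3.294 -3.244 2.582
vertex -3.636 -3.708 2.355
endloop
endfacet
facet normal -0.744 -0.647 0.166
outer loop
vertex -3.902 -3.357 2.531
vertex -3.636 -3.708 2.355
vertex -3.286 -3.776 3.658
endloop
endfacet
facet normal -0.007 0.443 -0.896
outer loop
vertex -3.636 -3.708 2.355
vertex -3.294 -3.244 2.582
vertex -3.17 -3.788 2.312
endloop
endfacet
facet normal -0.170 -0.985 -0.006
outer loop
vertex -3.636 -3.708 2.355
vertex -3.17 -3.788 2.312
vertex -3.286 -3.776 3.658
endloop
endfacet
facet normal -0.006 0.443 -0.896
outer loop
vertex -3.17 -3.788 2.312
vertex -3.294 -3.244 2.582
vertex -2.777 -3.548 2.428
endloop
endfacet
facet normal 0.509 -0.859 0.052
outer loop
vertex -3.17 -3.788 2.312
vertex -2.777 -3.548 2.428
vertex -3.286 -3.776 3.658
endloop
endfacet
facet normal -0.006 0.444 -0.896
outer loop
vertex -2.777 -3.548 2.428
vertex -3.294 -3.244 2.582
vertex -2.687 -3.131 2.634
endloop
endfacet
facet normal 0.889 -0.342 0.304
outer loop
vertex -2.777 -3.548 2.428
vertex -2.687 -3.131 2.634
vertex -3.286 -3.776 3.658
endloop
endfacet

endsolid


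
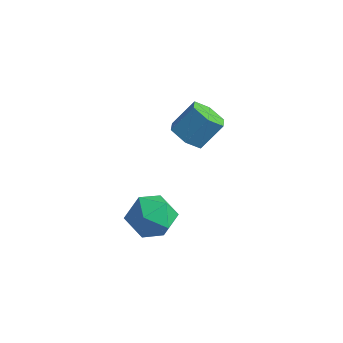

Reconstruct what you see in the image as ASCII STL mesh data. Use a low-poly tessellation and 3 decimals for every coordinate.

solid 
facet normal -0.330 -0.569 -0.753
outer loop
vertex 2.372 2.07 3.026
vertex 1.963 2.635 2.779
vertex 2.658 2.549 2.539
endloop
endfacet
facet normal 0.861 -0.509 0.005
outer loop
vertex 2.372 2.07 3.026
vertex 2.658 2.549 2.539
vertex 2.785 2.779 3.968
endloop
endfacet
facet normal 0.861 -0.509 0.005
outer loop
vertex 2.785 2.779 3.968
vertex 2.658 2.549 2.539
vertex 3.071 3.258 3.482
endloop
endfacet
facet normal 0.331 0.568 0.754
outer loop
vertex 2.785 2.779 3.968
vertex 3.071 3.258 3.482
vertex 2.377 3.345 3.721
endloop
endfacet
facet normal -0.331 -0.567 -0.754
outer loop
vertex 2.658 2.549 2.539
vertex 1.963 2.635 2.779
vertex 2.25 3.114 2.293
endloop
endfacet
facet normal 0.766 0.306 -0.566
outer loop
vertex 2.658 2.549 2.539
vertex 2.25 3.114 2.293
vertex 3.071 3.258 3.482
endloop
endfacet
facet normal 0.766 0.305 -0.566
outer loop
vertex 3.071 3.258 3.482
vertex 2.25 3.114 2.293
vertex 2.663 3.824 3.235
endloop
endfacet
facet normal 0.331 0.568 0.754
outer loop
vertex 3.071 3.258 3.482
vertex 2.663 3.824 3.235
vertex 2.377 3.345 3.721
endloop
endfacet
facet normal -0.330 -0.567 -0.754
outer loop
vertex 2.25 3.114 2.293
vertex 1.963 2.635 2.779
vertex 1.555 3.201 2.532
endloop
endfacet
facet normal -0.095 0.815 -0.572
outer loop
vertex 2.25 3.114 2.293
vertex 1.555 3.201 2.532
vertex 2.663 3.824 3.235
endloop
endfacet
facet normal -0.096 0.815 -0.571
outer loop
vertex 2.663 3.824 3.235
vertex 1.555 3.201 2.532
vertex 1.968 3.91 3.474
endloop
endfacet
facet normal 0.330 0.568 0.754
outer loop
vertex 2.663 3.824 3.235
vertex 1.968 3.91 3.474
vertex 2.377 3.345 3.721
endloop
endfacet
facet normal -0.331 -0.568 -0.754
outer loop
vertex 1.555 3.201 2.532
vertex 1.963 2.635 2.779
vertex 1.269 2.722 3.018
endloop
endfacet
facet normal -0.861 0.509 -0.005
outer loop
vertex 1.555 3.201 2.532
vertex 1.269 2.722 3.018
vertex 1.968 3.91 3.474
endloop
endfacet
facet normal -0.861 0.509 -0.005
outer loop
vertex 1.968 3.91 3.474
vertex 1.269 2.722 3.018
vertex 1.682 3.431 3.961
endloop
endfacet
facet normal 0.330 0.569 0.753
outer loop
vertex 1.968 3.91 3.474
vertex 1.682 3.431 3.961
vertex 2.377 3.345 3.721
endloop
endfacet
facet normal -0.331 -0.568 -0.754
outer loop
vertex 1.269 2.722 3.018
vertex 1.963 2.635 2.779
vertex 1.677 2.156 3.265
endloop
endfacet
facet normal -0.766 -0.306 0.565
outer loop
vertex 1.269 2.722 3.018
vertex 1.677 2.156 3.265
vertex 1.682 3.431 3.961
endloop
endfacet
facet normal -0.765 -0.306 0.566
outer loop
vertex 1.682 3.431 3.961
vertex 1.677 2.156 3.265
vertex 2.09 2.866 4.207
endloop
endfacet
facet normal 0.331 0.567 0.754
outer loop
vertex 1.682 3.431 3.961
vertex 2.09 2.866 4.207
vertex 2.377 3.345 3.721
endloop
endfacet
facet normal -0.330 -0.568 -0.754
outer loop
vertex 1.677 2.156 3.265
vertex 1.963 2.635 2.779
vertex 2.372 2.07 3.026
endloop
endfacet
facet normal 0.096 -0.815 0.572
outer loop
vertex 1.677 2.156 3.265
vertex 2.372 2.07 3.026
vertex 2.09 2.866 4.207
endloop
endfacet
facet normal 0.095 -0.815 0.572
outer loop
vertex 2.09 2.866 4.207
vertex 2.372 2.07 3.026
vertex 2.785 2.779 3.968
endloop
endfacet
facet normal 0.330 0.567 0.754
outer loop
vertex 2.09 2.866 4.207
vertex 2.785 2.779 3.968
vertex 2.377 3.345 3.721
endloop
endfacet
facet normal -0.133 0.443 0.887
outer loop
vertex 3.083 -0.117 2.126
vertex 2.87 -0.963 2.517
vertex 3.777 -0.659 2.501
endloop
endfacet
facet normal 0.351 0.793 0.497
outer loop
vertex 3.083 -0.117 2.126
vertex 3.777 -0.659 2.501
vertex 3.921 -0.203 1.672
endloop
endfacet
facet normal 0.040 0.993 -0.114
outer loop
vertex 3.083 -0.117 2.126
vertex 3.921 -0.203 1.672
vertex 3.104 -0.227 1.175
endloop
endfacet
facet normal -0.635 0.766 -0.103
outer loop
vertex 3.083 -0.117 2.126
vertex 3.104 -0.227 1.175
vertex 2.454 -0.696 1.697
endloop
endfacet
facet normal -0.744 0.426 0.516
outer loop
vertex 3.083 -0.117 2.126
vertex 2.454 -0.696 1.697
vertex 2.87 -0.963 2.517
endloop
endfacet
facet normal 0.878 0.339 0.339
outer loop
vertex 3.921 -0.203 1.672
vertex 3.777 -0.659 2.501
vertex 4.226 -1.104 1.783
endloop
endfacet
facet normal 0.094 -0.228 0.969
outer loop
vertex 3.777 -0.659 2.501
vertex 2.87 -0.963 2.517
vertex 3.576 -1.573 2.305
endloop
endfacet
facet normal -0.893 -0.257 0.369
outer loop
vertex 2.87 -0.963 2.517
vertex 2.454 -0.696 1.697
vertex 2.759 -1.597 1.808
endloop
endfacet
facet normal -0.718 0.293 -0.631
outer loop
vertex 2.454 -0.696 1.697
vertex 3.104 -0.227 1.175
vertex 2.903 -1.141 0.979
endloop
endfacet
facet normal 0.376 0.661 -0.650
outer loop
vertex 3.104 -0.227 1.175
vertex 3.921 -0.203 1.672
vertex 3.81 -0.837 0.963
endloop
endfacet
facet normal 0.635 -0.766 0.103
outer loop
vertex 3.597 -1.683 1.354
vertex 4.226 -1.104 1.783
vertex 3.576 -1.573 2.305
endloop
endfacet
facet normal -0.040 -0.993 0.114
outer loop
vertex 3.597 -1.683 1.354
vertex 3.576 -1.573 2.305
vertex 2.759 -1.597 1.808
endloop
endfacet
facet normal -0.351 -0.793 -0.497
outer loop
vertex 3.597 -1.683 1.354
vertex 2.759 -1.597 1.808
vertex 2.903 -1.141 0.979
endloop
endfacet
facet normal 0.133 -0.443 -0.887
outer loop
vertex 3.597 -1.683 1.354
vertex 2.903 -1.141 0.979
vertex 3.81 -0.837 0.963
endloop
endfacet
facet normal 0.744 -0.426 -0.516
outer loop
vertex 3.597 -1.683 1.354
vertex 3.81 -0.837 0.963
vertex 4.226 -1.104 1.783
endloop
endfacet
facet normal 0.718 -0.293 0.631
outer loop
vertex 3.576 -1.573 2.305
vertex 4.226 -1.104 1.783
vertex 3.777 -0.659 2.501
endloop
endfacet
facet normal -0.376 -0.661 0.650
outer loop
vertex 2.759 -1.597 1.808
vertex 3.576 -1.573 2.305
vertex 2.87 -0.963 2.517
endloop
endfacet
facet normal -0.878 -0.339 -0.339
outer loop
vertex 2.903 -1.141 0.979
vertex 2.759 -1.597 1.808
vertex 2.454 -0.696 1.697
endloop
endfacet
facet normal -0.094 0.228 -0.969
outer loop
vertex 3.81 -0.837 0.963
vertex 2.903 -1.141 0.979
vertex 3.104 -0.227 1.175
endloop
endfacet
facet normal 0.893 0.257 -0.369
outer loop
vertex 4.226 -1.104 1.783
vertex 3.81 -0.837 0.963
vertex 3.921 -0.203 1.672
endloop
endfacet

endsolid
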